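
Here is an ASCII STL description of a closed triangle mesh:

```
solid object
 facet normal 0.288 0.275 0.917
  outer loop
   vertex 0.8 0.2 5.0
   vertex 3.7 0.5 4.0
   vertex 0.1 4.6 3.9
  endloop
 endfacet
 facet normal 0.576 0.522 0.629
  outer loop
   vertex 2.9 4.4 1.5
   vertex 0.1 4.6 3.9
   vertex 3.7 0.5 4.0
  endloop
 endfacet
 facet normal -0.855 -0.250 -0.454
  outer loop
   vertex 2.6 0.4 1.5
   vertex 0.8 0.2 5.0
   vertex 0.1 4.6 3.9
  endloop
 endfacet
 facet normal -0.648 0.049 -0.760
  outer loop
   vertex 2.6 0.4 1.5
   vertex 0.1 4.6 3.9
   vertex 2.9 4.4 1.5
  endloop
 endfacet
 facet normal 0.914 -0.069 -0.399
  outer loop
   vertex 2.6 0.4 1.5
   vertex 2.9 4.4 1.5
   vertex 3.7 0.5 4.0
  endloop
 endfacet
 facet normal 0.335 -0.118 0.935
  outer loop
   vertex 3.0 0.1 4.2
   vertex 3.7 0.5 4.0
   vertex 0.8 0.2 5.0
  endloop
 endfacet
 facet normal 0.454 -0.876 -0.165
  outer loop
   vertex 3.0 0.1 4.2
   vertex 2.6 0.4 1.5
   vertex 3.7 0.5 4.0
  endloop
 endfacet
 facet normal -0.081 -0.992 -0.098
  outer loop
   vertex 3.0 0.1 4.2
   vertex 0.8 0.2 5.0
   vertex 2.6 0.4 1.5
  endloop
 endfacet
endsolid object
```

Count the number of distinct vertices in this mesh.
6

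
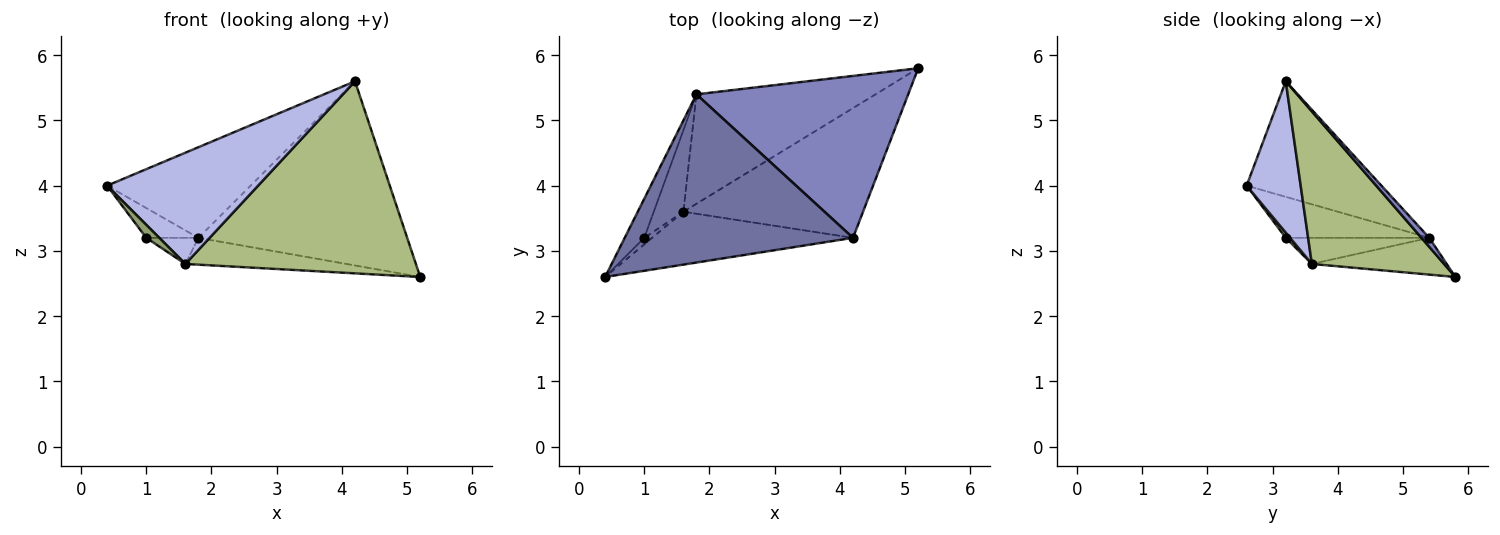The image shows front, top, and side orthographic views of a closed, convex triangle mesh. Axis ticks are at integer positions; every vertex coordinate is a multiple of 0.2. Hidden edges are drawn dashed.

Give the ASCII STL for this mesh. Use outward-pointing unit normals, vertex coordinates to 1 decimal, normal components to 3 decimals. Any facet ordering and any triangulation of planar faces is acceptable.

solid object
 facet normal -0.407 0.433 0.804
  outer loop
   vertex 1.8 5.4 3.2
   vertex 0.4 2.6 4.0
   vertex 4.2 3.2 5.6
  endloop
 endfacet
 facet normal 0.028 0.751 0.660
  outer loop
   vertex 1.8 5.4 3.2
   vertex 4.2 3.2 5.6
   vertex 5.2 5.8 2.6
  endloop
 endfacet
 facet normal -0.857 0.312 -0.409
  outer loop
   vertex 1.8 5.4 3.2
   vertex 1.0 3.2 3.2
   vertex 0.4 2.6 4.0
  endloop
 endfacet
 facet normal 0.308 -0.859 -0.408
  outer loop
   vertex 1.6 3.6 2.8
   vertex 4.2 3.2 5.6
   vertex 0.4 2.6 4.0
  endloop
 endfacet
 facet normal 0.286 -0.857 -0.429
  outer loop
   vertex 1.6 3.6 2.8
   vertex 0.4 2.6 4.0
   vertex 1.0 3.2 3.2
  endloop
 endfacet
 facet normal 0.429 -0.748 -0.506
  outer loop
   vertex 1.6 3.6 2.8
   vertex 5.2 5.8 2.6
   vertex 4.2 3.2 5.6
  endloop
 endfacet
 facet normal -0.196 0.233 -0.953
  outer loop
   vertex 1.6 3.6 2.8
   vertex 1.8 5.4 3.2
   vertex 5.2 5.8 2.6
  endloop
 endfacet
 facet normal -0.642 0.234 -0.730
  outer loop
   vertex 1.6 3.6 2.8
   vertex 1.0 3.2 3.2
   vertex 1.8 5.4 3.2
  endloop
 endfacet
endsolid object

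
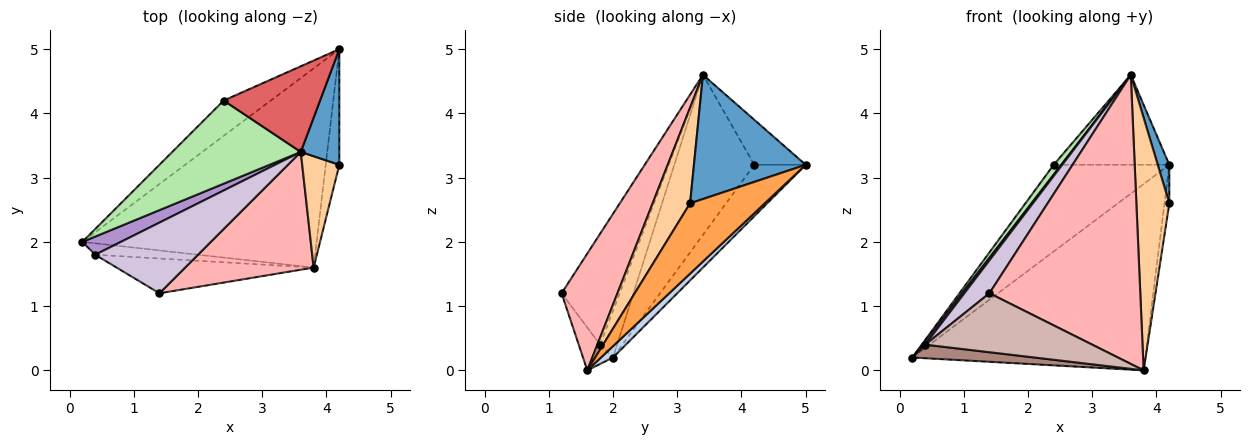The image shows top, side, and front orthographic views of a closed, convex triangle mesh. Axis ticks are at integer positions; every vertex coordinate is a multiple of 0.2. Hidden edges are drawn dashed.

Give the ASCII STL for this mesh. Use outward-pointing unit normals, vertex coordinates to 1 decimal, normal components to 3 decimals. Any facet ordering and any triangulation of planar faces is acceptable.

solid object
 facet normal 0.950 -0.098 0.295
  outer loop
   vertex 3.6 3.4 4.6
   vertex 4.2 3.2 2.6
   vertex 4.2 5.0 3.2
  endloop
 endfacet
 facet normal 0.035 0.683 -0.730
  outer loop
   vertex 3.8 1.6 0.0
   vertex 0.2 2.0 0.2
   vertex 4.2 5.0 3.2
  endloop
 endfacet
 facet normal 0.980 0.063 -0.190
  outer loop
   vertex 3.8 1.6 0.0
   vertex 4.2 5.0 3.2
   vertex 4.2 3.2 2.6
  endloop
 endfacet
 facet normal 0.721 -0.635 0.280
  outer loop
   vertex 3.8 1.6 0.0
   vertex 4.2 3.2 2.6
   vertex 3.6 3.4 4.6
  endloop
 endfacet
 facet normal -0.381 0.856 -0.349
  outer loop
   vertex 2.4 4.2 3.2
   vertex 4.2 5.0 3.2
   vertex 0.2 2.0 0.2
  endloop
 endfacet
 facet normal -0.778 -0.074 0.624
  outer loop
   vertex 2.4 4.2 3.2
   vertex 0.2 2.0 0.2
   vertex 3.6 3.4 4.6
  endloop
 endfacet
 facet normal -0.306 0.689 0.656
  outer loop
   vertex 2.4 4.2 3.2
   vertex 3.6 3.4 4.6
   vertex 4.2 5.0 3.2
  endloop
 endfacet
 facet normal 0.324 -0.876 0.357
  outer loop
   vertex 1.4 1.2 1.2
   vertex 3.8 1.6 0.0
   vertex 3.6 3.4 4.6
  endloop
 endfacet
 facet normal -0.764 -0.132 0.632
  outer loop
   vertex 0.4 1.8 0.4
   vertex 3.6 3.4 4.6
   vertex 0.2 2.0 0.2
  endloop
 endfacet
 facet normal -0.699 -0.302 0.648
  outer loop
   vertex 0.4 1.8 0.4
   vertex 1.4 1.2 1.2
   vertex 3.6 3.4 4.6
  endloop
 endfacet
 facet normal -0.120 -0.759 -0.639
  outer loop
   vertex 0.4 1.8 0.4
   vertex 0.2 2.0 0.2
   vertex 3.8 1.6 0.0
  endloop
 endfacet
 facet normal -0.110 -0.856 -0.505
  outer loop
   vertex 0.4 1.8 0.4
   vertex 3.8 1.6 0.0
   vertex 1.4 1.2 1.2
  endloop
 endfacet
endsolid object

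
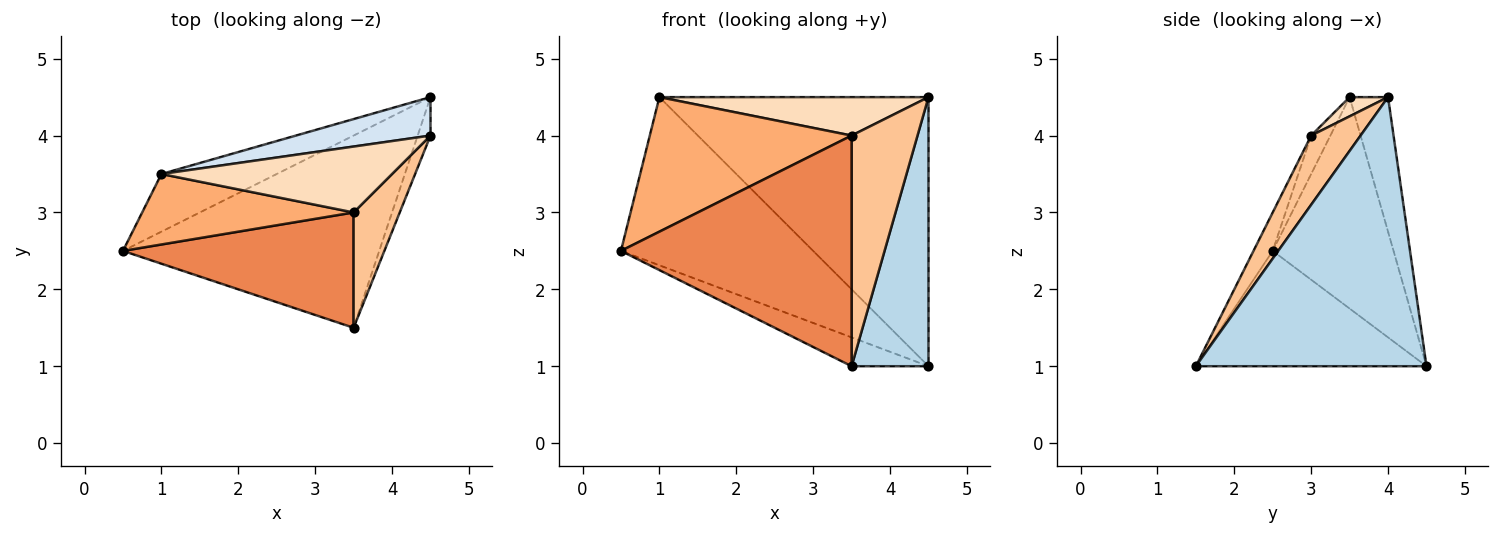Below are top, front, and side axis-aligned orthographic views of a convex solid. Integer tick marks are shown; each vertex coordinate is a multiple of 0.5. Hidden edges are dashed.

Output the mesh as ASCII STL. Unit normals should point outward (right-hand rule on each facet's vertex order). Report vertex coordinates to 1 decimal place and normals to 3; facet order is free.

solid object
 facet normal -0.407 0.136 -0.904
  outer loop
   vertex 3.5 1.5 1.0
   vertex 0.5 2.5 2.5
   vertex 4.5 4.5 1.0
  endloop
 endfacet
 facet normal -0.511 0.813 -0.279
  outer loop
   vertex 1.0 3.5 4.5
   vertex 4.5 4.5 1.0
   vertex 0.5 2.5 2.5
  endloop
 endfacet
 facet normal 0.948 -0.316 -0.045
  outer loop
   vertex 4.5 4.0 4.5
   vertex 3.5 1.5 1.0
   vertex 4.5 4.5 1.0
  endloop
 endfacet
 facet normal -0.140 0.980 0.140
  outer loop
   vertex 4.5 4.0 4.5
   vertex 4.5 4.5 1.0
   vertex 1.0 3.5 4.5
  endloop
 endfacet
 facet normal -0.074 -0.892 0.446
  outer loop
   vertex 3.5 3.0 4.0
   vertex 0.5 2.5 2.5
   vertex 3.5 1.5 1.0
  endloop
 endfacet
 facet normal -0.084 -0.883 0.462
  outer loop
   vertex 3.5 3.0 4.0
   vertex 1.0 3.5 4.5
   vertex 0.5 2.5 2.5
  endloop
 endfacet
 facet normal 0.557 -0.743 0.371
  outer loop
   vertex 3.5 3.0 4.0
   vertex 3.5 1.5 1.0
   vertex 4.5 4.0 4.5
  endloop
 endfacet
 facet normal 0.072 -0.503 0.862
  outer loop
   vertex 3.5 3.0 4.0
   vertex 4.5 4.0 4.5
   vertex 1.0 3.5 4.5
  endloop
 endfacet
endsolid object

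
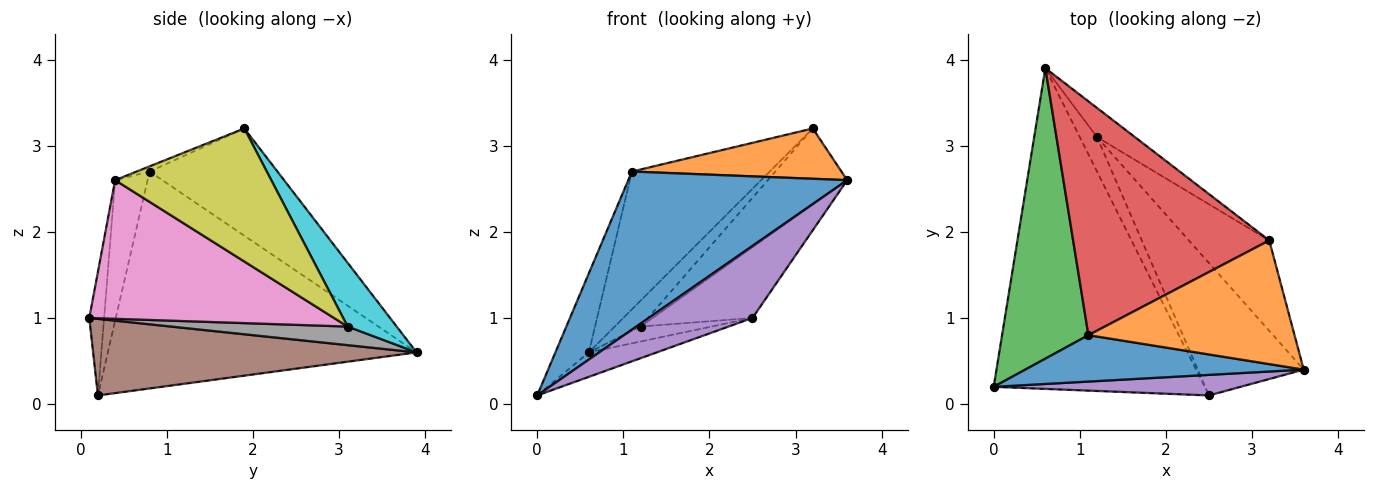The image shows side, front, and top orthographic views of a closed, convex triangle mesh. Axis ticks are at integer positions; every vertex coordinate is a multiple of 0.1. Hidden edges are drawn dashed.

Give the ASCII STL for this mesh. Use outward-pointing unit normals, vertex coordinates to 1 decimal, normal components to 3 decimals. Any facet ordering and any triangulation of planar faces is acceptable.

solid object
 facet normal -0.141 -0.950 0.279
  outer loop
   vertex 1.1 0.8 2.7
   vertex 0.0 0.2 0.1
   vertex 3.6 0.4 2.6
  endloop
 endfacet
 facet normal -0.023 -0.377 0.926
  outer loop
   vertex 1.1 0.8 2.7
   vertex 3.6 0.4 2.6
   vertex 3.2 1.9 3.2
  endloop
 endfacet
 facet normal -0.924 0.100 0.368
  outer loop
   vertex 1.1 0.8 2.7
   vertex 0.6 3.9 0.6
   vertex 0.0 0.2 0.1
  endloop
 endfacet
 facet normal -0.426 0.459 0.779
  outer loop
   vertex 1.1 0.8 2.7
   vertex 3.2 1.9 3.2
   vertex 0.6 3.9 0.6
  endloop
 endfacet
 facet normal -0.136 -0.953 0.272
  outer loop
   vertex 2.5 0.1 1.0
   vertex 3.6 0.4 2.6
   vertex 0.0 0.2 0.1
  endloop
 endfacet
 facet normal 0.340 0.072 -0.938
  outer loop
   vertex 2.5 0.1 1.0
   vertex 0.0 0.2 0.1
   vertex 0.6 3.9 0.6
  endloop
 endfacet
 facet normal 0.756 0.308 -0.578
  outer loop
   vertex 1.2 3.1 0.9
   vertex 3.6 0.4 2.6
   vertex 2.5 0.1 1.0
  endloop
 endfacet
 facet normal 0.703 0.283 -0.652
  outer loop
   vertex 1.2 3.1 0.9
   vertex 2.5 0.1 1.0
   vertex 0.6 3.9 0.6
  endloop
 endfacet
 facet normal 0.785 0.399 -0.474
  outer loop
   vertex 1.2 3.1 0.9
   vertex 3.2 1.9 3.2
   vertex 3.6 0.4 2.6
  endloop
 endfacet
 facet normal 0.783 0.413 -0.466
  outer loop
   vertex 1.2 3.1 0.9
   vertex 0.6 3.9 0.6
   vertex 3.2 1.9 3.2
  endloop
 endfacet
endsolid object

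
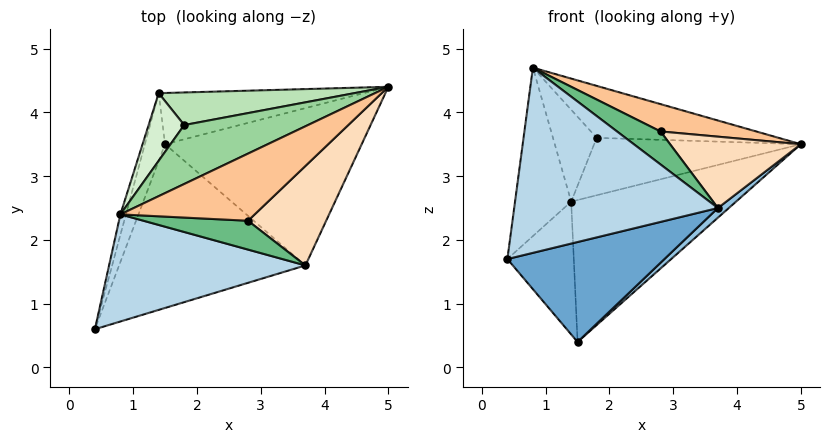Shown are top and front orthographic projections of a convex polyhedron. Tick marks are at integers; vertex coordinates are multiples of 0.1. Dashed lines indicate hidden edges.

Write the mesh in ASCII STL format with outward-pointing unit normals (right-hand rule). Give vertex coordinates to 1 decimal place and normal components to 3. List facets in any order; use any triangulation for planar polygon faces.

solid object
 facet normal 0.343 -0.489 -0.802
  outer loop
   vertex 3.7 1.6 2.5
   vertex 0.4 0.6 1.7
   vertex 1.5 3.5 0.4
  endloop
 endfacet
 facet normal 0.669 -0.046 -0.742
  outer loop
   vertex 3.7 1.6 2.5
   vertex 1.5 3.5 0.4
   vertex 5.0 4.4 3.5
  endloop
 endfacet
 facet normal 0.140 -0.857 0.496
  outer loop
   vertex 3.7 1.6 2.5
   vertex 0.8 2.4 4.7
   vertex 0.4 0.6 1.7
  endloop
 endfacet
 facet normal -0.945 0.292 -0.149
  outer loop
   vertex 1.4 4.3 2.6
   vertex 1.5 3.5 0.4
   vertex 0.4 0.6 1.7
  endloop
 endfacet
 facet normal -0.963 0.268 -0.033
  outer loop
   vertex 1.4 4.3 2.6
   vertex 0.4 0.6 1.7
   vertex 0.8 2.4 4.7
  endloop
 endfacet
 facet normal 0.059 0.939 -0.339
  outer loop
   vertex 1.4 4.3 2.6
   vertex 5.0 4.4 3.5
   vertex 1.5 3.5 0.4
  endloop
 endfacet
 facet normal 0.406 -0.345 0.846
  outer loop
   vertex 2.8 2.3 3.7
   vertex 5.0 4.4 3.5
   vertex 0.8 2.4 4.7
  endloop
 endfacet
 facet normal 0.533 -0.493 0.687
  outer loop
   vertex 2.8 2.3 3.7
   vertex 3.7 1.6 2.5
   vertex 5.0 4.4 3.5
  endloop
 endfacet
 facet normal 0.280 -0.723 0.632
  outer loop
   vertex 2.8 2.3 3.7
   vertex 0.8 2.4 4.7
   vertex 3.7 1.6 2.5
  endloop
 endfacet
 facet normal -0.100 0.658 0.746
  outer loop
   vertex 1.8 3.8 3.6
   vertex 0.8 2.4 4.7
   vertex 5.0 4.4 3.5
  endloop
 endfacet
 facet normal -0.146 0.860 0.489
  outer loop
   vertex 1.8 3.8 3.6
   vertex 5.0 4.4 3.5
   vertex 1.4 4.3 2.6
  endloop
 endfacet
 facet normal -0.429 0.727 0.535
  outer loop
   vertex 1.8 3.8 3.6
   vertex 1.4 4.3 2.6
   vertex 0.8 2.4 4.7
  endloop
 endfacet
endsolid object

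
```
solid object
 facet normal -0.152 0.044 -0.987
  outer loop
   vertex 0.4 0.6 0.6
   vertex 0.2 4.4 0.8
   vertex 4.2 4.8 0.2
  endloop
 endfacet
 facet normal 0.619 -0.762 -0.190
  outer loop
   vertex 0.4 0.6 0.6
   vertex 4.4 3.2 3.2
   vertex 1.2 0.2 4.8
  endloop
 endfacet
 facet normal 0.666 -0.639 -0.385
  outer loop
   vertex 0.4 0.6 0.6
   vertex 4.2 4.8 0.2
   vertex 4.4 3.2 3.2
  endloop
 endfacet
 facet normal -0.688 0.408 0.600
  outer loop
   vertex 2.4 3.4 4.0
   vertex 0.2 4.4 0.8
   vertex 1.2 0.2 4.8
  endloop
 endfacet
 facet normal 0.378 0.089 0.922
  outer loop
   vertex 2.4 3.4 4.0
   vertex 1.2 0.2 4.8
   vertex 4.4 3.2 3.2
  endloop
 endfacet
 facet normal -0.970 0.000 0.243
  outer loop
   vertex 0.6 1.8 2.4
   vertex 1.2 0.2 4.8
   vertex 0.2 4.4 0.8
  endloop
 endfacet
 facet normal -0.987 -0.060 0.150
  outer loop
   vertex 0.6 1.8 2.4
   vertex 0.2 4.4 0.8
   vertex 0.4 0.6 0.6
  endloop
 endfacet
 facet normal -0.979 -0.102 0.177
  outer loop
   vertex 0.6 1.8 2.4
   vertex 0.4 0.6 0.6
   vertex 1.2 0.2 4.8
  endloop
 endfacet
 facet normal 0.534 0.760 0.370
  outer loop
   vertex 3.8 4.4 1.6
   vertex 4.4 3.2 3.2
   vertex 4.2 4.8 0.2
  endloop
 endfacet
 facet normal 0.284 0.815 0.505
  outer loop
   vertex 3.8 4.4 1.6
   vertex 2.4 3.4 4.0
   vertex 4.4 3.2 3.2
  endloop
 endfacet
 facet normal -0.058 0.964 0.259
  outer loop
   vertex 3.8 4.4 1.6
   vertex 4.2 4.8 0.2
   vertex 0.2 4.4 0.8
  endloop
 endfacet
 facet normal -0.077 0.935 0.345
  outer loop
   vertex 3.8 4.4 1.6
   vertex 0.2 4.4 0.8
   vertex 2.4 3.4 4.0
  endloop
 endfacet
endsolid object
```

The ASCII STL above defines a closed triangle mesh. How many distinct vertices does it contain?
8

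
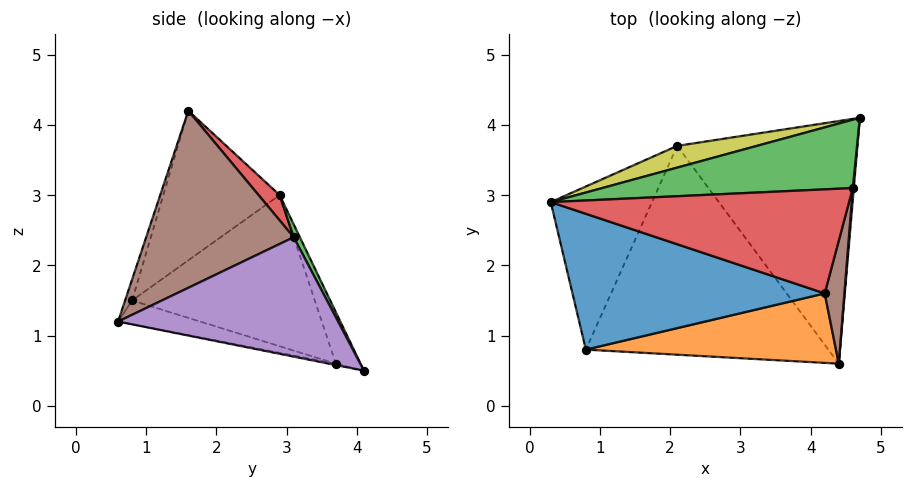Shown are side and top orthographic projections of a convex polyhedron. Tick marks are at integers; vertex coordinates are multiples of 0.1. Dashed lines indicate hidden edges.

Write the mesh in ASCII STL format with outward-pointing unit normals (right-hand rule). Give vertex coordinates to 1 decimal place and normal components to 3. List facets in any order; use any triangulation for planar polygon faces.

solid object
 facet normal -0.411 -0.593 0.693
  outer loop
   vertex 0.8 0.8 1.5
   vertex 4.2 1.6 4.2
   vertex 0.3 2.9 3.0
  endloop
 endfacet
 facet normal -0.027 -0.949 0.315
  outer loop
   vertex 0.8 0.8 1.5
   vertex 4.4 0.6 1.2
   vertex 4.2 1.6 4.2
  endloop
 endfacet
 facet normal 0.024 0.884 0.467
  outer loop
   vertex 4.6 3.1 2.4
   vertex 4.7 4.1 0.5
   vertex 0.3 2.9 3.0
  endloop
 endfacet
 facet normal 0.055 0.761 0.646
  outer loop
   vertex 4.6 3.1 2.4
   vertex 0.3 2.9 3.0
   vertex 4.2 1.6 4.2
  endloop
 endfacet
 facet normal 0.996 -0.084 0.008
  outer loop
   vertex 4.6 3.1 2.4
   vertex 4.4 0.6 1.2
   vertex 4.7 4.1 0.5
  endloop
 endfacet
 facet normal 0.985 -0.131 0.109
  outer loop
   vertex 4.6 3.1 2.4
   vertex 4.2 1.6 4.2
   vertex 4.4 0.6 1.2
  endloop
 endfacet
 facet normal -0.008 -0.195 -0.981
  outer loop
   vertex 2.1 3.7 0.6
   vertex 4.7 4.1 0.5
   vertex 4.4 0.6 1.2
  endloop
 endfacet
 facet normal -0.094 -0.256 -0.962
  outer loop
   vertex 2.1 3.7 0.6
   vertex 4.4 0.6 1.2
   vertex 0.8 0.8 1.5
  endloop
 endfacet
 facet normal -0.140 0.966 0.217
  outer loop
   vertex 2.1 3.7 0.6
   vertex 0.3 2.9 3.0
   vertex 4.7 4.1 0.5
  endloop
 endfacet
 facet normal -0.815 0.196 -0.546
  outer loop
   vertex 2.1 3.7 0.6
   vertex 0.8 0.8 1.5
   vertex 0.3 2.9 3.0
  endloop
 endfacet
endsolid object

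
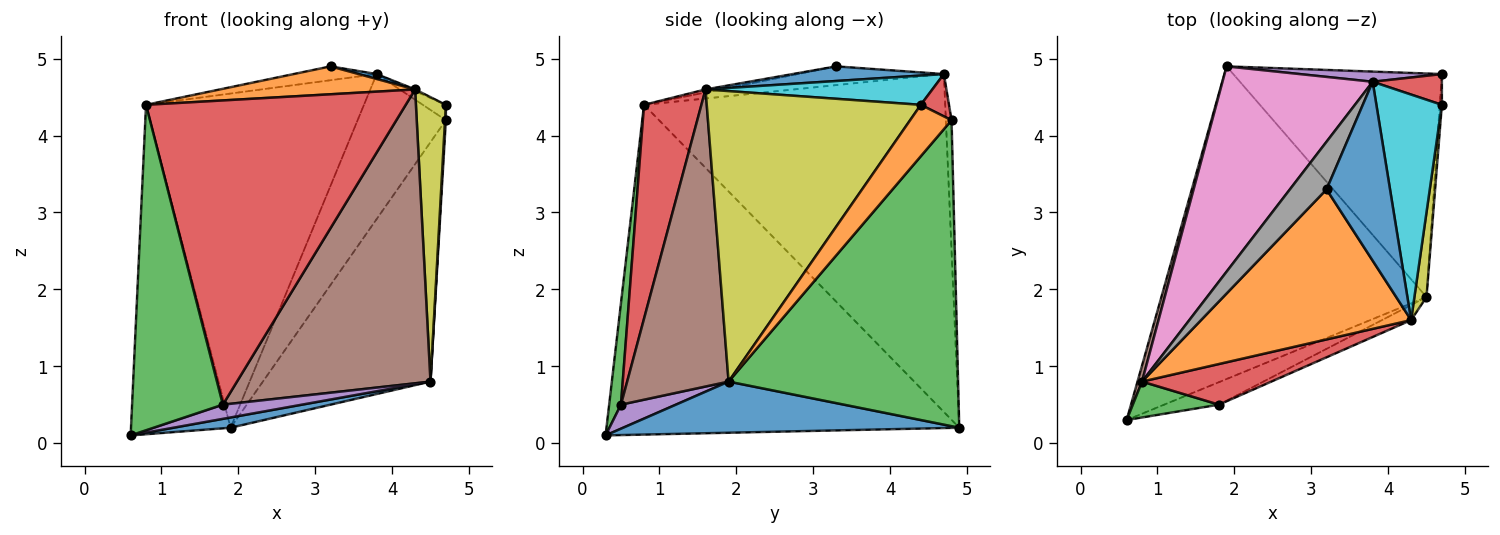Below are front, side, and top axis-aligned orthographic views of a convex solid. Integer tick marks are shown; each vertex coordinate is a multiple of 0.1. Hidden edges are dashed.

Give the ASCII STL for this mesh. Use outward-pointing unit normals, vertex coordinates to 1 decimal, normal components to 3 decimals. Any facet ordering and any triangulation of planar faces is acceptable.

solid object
 facet normal 0.189 -0.032 -0.981
  outer loop
   vertex 4.5 1.9 0.8
   vertex 0.6 0.3 0.1
   vertex 1.9 4.9 0.2
  endloop
 endfacet
 facet normal 0.999 -0.021 -0.041
  outer loop
   vertex 4.7 4.8 4.2
   vertex 4.7 4.4 4.4
   vertex 4.5 1.9 0.8
  endloop
 endfacet
 facet normal 0.707 0.517 -0.482
  outer loop
   vertex 4.7 4.8 4.2
   vertex 4.5 1.9 0.8
   vertex 1.9 4.9 0.2
  endloop
 endfacet
 facet normal 0.480 0.392 0.785
  outer loop
   vertex 4.7 4.8 4.2
   vertex 3.8 4.7 4.8
   vertex 4.7 4.4 4.4
  endloop
 endfacet
 facet normal -0.064 0.996 0.070
  outer loop
   vertex 4.7 4.8 4.2
   vertex 1.9 4.9 0.2
   vertex 3.8 4.7 4.8
  endloop
 endfacet
 facet normal -0.962 0.272 0.013
  outer loop
   vertex 0.8 0.8 4.4
   vertex 1.9 4.9 0.2
   vertex 0.6 0.3 0.1
  endloop
 endfacet
 facet normal -0.762 0.552 0.339
  outer loop
   vertex 0.8 0.8 4.4
   vertex 3.8 4.7 4.8
   vertex 1.9 4.9 0.2
  endloop
 endfacet
 facet normal -0.440 0.250 0.862
  outer loop
   vertex 0.8 0.8 4.4
   vertex 3.2 3.3 4.9
   vertex 3.8 4.7 4.8
  endloop
 endfacet
 facet normal 0.990 -0.138 0.041
  outer loop
   vertex 4.3 1.6 4.6
   vertex 4.5 1.9 0.8
   vertex 4.7 4.4 4.4
  endloop
 endfacet
 facet normal 0.408 0.007 0.913
  outer loop
   vertex 4.3 1.6 4.6
   vertex 4.7 4.4 4.4
   vertex 3.8 4.7 4.8
  endloop
 endfacet
 facet normal 0.225 -0.027 0.974
  outer loop
   vertex 4.3 1.6 4.6
   vertex 3.8 4.7 4.8
   vertex 3.2 3.3 4.9
  endloop
 endfacet
 facet normal -0.014 -0.183 0.983
  outer loop
   vertex 4.3 1.6 4.6
   vertex 3.2 3.3 4.9
   vertex 0.8 0.8 4.4
  endloop
 endfacet
 facet normal 0.128 -0.986 0.109
  outer loop
   vertex 1.8 0.5 0.5
   vertex 0.8 0.8 4.4
   vertex 0.6 0.3 0.1
  endloop
 endfacet
 facet normal 0.214 -0.968 0.129
  outer loop
   vertex 1.8 0.5 0.5
   vertex 4.3 1.6 4.6
   vertex 0.8 0.8 4.4
  endloop
 endfacet
 facet normal 0.348 -0.501 -0.793
  outer loop
   vertex 1.8 0.5 0.5
   vertex 0.6 0.3 0.1
   vertex 4.5 1.9 0.8
  endloop
 endfacet
 facet normal 0.464 -0.885 -0.045
  outer loop
   vertex 1.8 0.5 0.5
   vertex 4.5 1.9 0.8
   vertex 4.3 1.6 4.6
  endloop
 endfacet
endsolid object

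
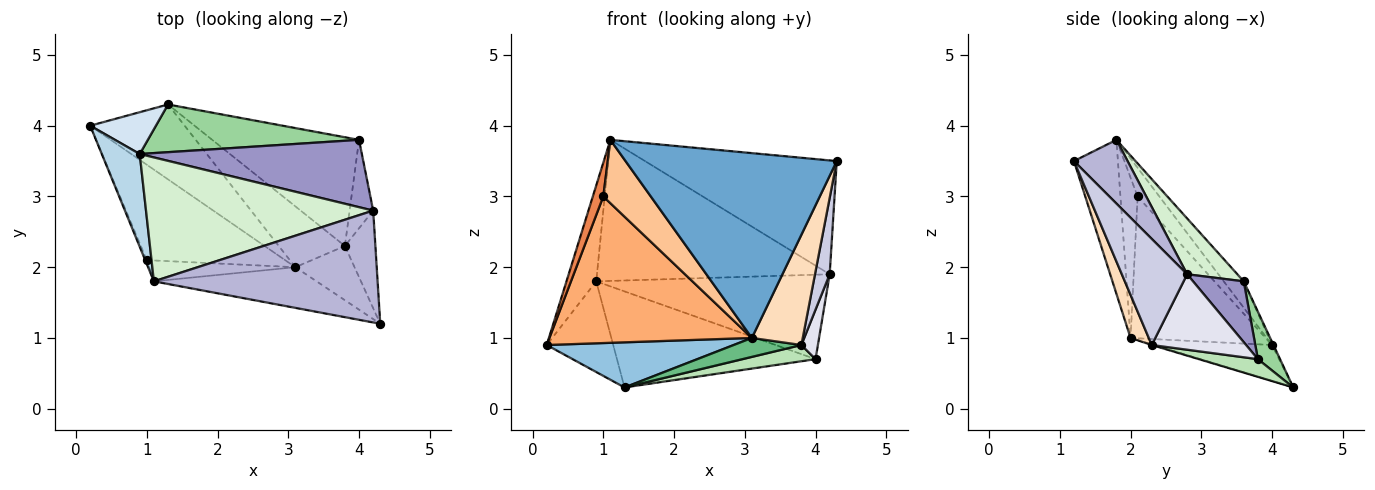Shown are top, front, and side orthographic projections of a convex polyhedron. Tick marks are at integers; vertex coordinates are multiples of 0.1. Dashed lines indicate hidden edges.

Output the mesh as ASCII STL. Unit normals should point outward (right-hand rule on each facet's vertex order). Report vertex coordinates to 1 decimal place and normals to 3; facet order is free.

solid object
 facet normal -0.199 -0.957 -0.211
  outer loop
   vertex 3.1 2.0 1.0
   vertex 4.3 1.2 3.5
   vertex 1.1 1.8 3.8
  endloop
 endfacet
 facet normal -0.310 -0.491 -0.814
  outer loop
   vertex 3.1 2.0 1.0
   vertex 0.2 4.0 0.9
   vertex 1.3 4.3 0.3
  endloop
 endfacet
 facet normal -0.435 0.647 0.626
  outer loop
   vertex 0.9 3.6 1.8
   vertex 0.2 4.0 0.9
   vertex 1.1 1.8 3.8
  endloop
 endfacet
 facet normal -0.019 0.908 0.419
  outer loop
   vertex 0.9 3.6 1.8
   vertex 1.3 4.3 0.3
   vertex 0.2 4.0 0.9
  endloop
 endfacet
 facet normal -0.899 -0.434 -0.051
  outer loop
   vertex 1.0 2.1 3.0
   vertex 1.1 1.8 3.8
   vertex 0.2 4.0 0.9
  endloop
 endfacet
 facet normal -0.488 -0.732 -0.476
  outer loop
   vertex 1.0 2.1 3.0
   vertex 0.2 4.0 0.9
   vertex 3.1 2.0 1.0
  endloop
 endfacet
 facet normal -0.325 -0.898 -0.296
  outer loop
   vertex 1.0 2.1 3.0
   vertex 3.1 2.0 1.0
   vertex 1.1 1.8 3.8
  endloop
 endfacet
 facet normal 0.306 -0.854 -0.420
  outer loop
   vertex 3.8 2.3 0.9
   vertex 4.3 1.2 3.5
   vertex 3.1 2.0 1.0
  endloop
 endfacet
 facet normal -0.009 -0.298 -0.955
  outer loop
   vertex 3.8 2.3 0.9
   vertex 3.1 2.0 1.0
   vertex 1.3 4.3 0.3
  endloop
 endfacet
 facet normal 0.099 0.891 0.442
  outer loop
   vertex 4.0 3.8 0.7
   vertex 1.3 4.3 0.3
   vertex 0.9 3.6 1.8
  endloop
 endfacet
 facet normal 0.118 -0.147 -0.982
  outer loop
   vertex 4.0 3.8 0.7
   vertex 3.8 2.3 0.9
   vertex 1.3 4.3 0.3
  endloop
 endfacet
 facet normal 0.160 0.742 0.651
  outer loop
   vertex 4.2 2.8 1.9
   vertex 0.9 3.6 1.8
   vertex 1.1 1.8 3.8
  endloop
 endfacet
 facet normal 0.168 0.771 0.614
  outer loop
   vertex 4.2 2.8 1.9
   vertex 4.0 3.8 0.7
   vertex 0.9 3.6 1.8
  endloop
 endfacet
 facet normal 0.196 0.700 0.687
  outer loop
   vertex 4.2 2.8 1.9
   vertex 1.1 1.8 3.8
   vertex 4.3 1.2 3.5
  endloop
 endfacet
 facet normal 0.939 -0.211 -0.270
  outer loop
   vertex 4.2 2.8 1.9
   vertex 4.3 1.2 3.5
   vertex 3.8 2.3 0.9
  endloop
 endfacet
 facet normal 0.941 -0.165 -0.294
  outer loop
   vertex 4.2 2.8 1.9
   vertex 3.8 2.3 0.9
   vertex 4.0 3.8 0.7
  endloop
 endfacet
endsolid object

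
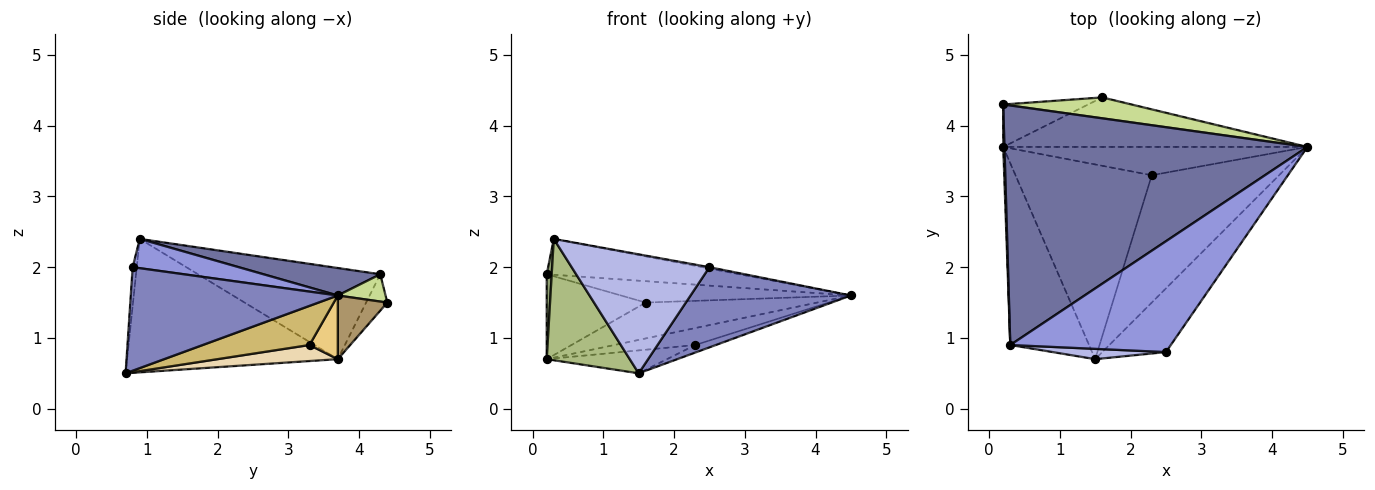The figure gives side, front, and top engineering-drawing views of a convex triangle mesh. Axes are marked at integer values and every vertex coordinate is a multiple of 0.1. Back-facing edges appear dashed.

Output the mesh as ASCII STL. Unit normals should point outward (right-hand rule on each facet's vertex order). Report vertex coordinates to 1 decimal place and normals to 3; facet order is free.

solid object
 facet normal 0.089 0.147 0.985
  outer loop
   vertex 0.3 0.9 2.4
   vertex 4.5 3.7 1.6
   vertex 0.2 4.3 1.9
  endloop
 endfacet
 facet normal 0.711 -0.551 -0.437
  outer loop
   vertex 2.5 0.8 2.0
   vertex 1.5 0.7 0.5
   vertex 4.5 3.7 1.6
  endloop
 endfacet
 facet normal 0.179 0.012 0.984
  outer loop
   vertex 2.5 0.8 2.0
   vertex 4.5 3.7 1.6
   vertex 0.3 0.9 2.4
  endloop
 endfacet
 facet normal -0.030 -0.996 0.086
  outer loop
   vertex 2.5 0.8 2.0
   vertex 0.3 0.9 2.4
   vertex 1.5 0.7 0.5
  endloop
 endfacet
 facet normal -1.000 -0.027 0.014
  outer loop
   vertex 0.2 3.7 0.7
   vertex 0.3 0.9 2.4
   vertex 0.2 4.3 1.9
  endloop
 endfacet
 facet normal -0.816 -0.321 -0.481
  outer loop
   vertex 0.2 3.7 0.7
   vertex 1.5 0.7 0.5
   vertex 0.3 0.9 2.4
  endloop
 endfacet
 facet normal 0.147 0.708 0.691
  outer loop
   vertex 1.6 4.4 1.5
   vertex 0.2 4.3 1.9
   vertex 4.5 3.7 1.6
  endloop
 endfacet
 facet normal -0.188 0.878 -0.439
  outer loop
   vertex 1.6 4.4 1.5
   vertex 0.2 3.7 0.7
   vertex 0.2 4.3 1.9
  endloop
 endfacet
 facet normal 0.167 0.578 -0.799
  outer loop
   vertex 1.6 4.4 1.5
   vertex 4.5 3.7 1.6
   vertex 0.2 3.7 0.7
  endloop
 endfacet
 facet normal 0.293 0.057 -0.954
  outer loop
   vertex 2.3 3.3 0.9
   vertex 4.5 3.7 1.6
   vertex 1.5 0.7 0.5
  endloop
 endfacet
 facet normal 0.177 0.506 -0.844
  outer loop
   vertex 2.3 3.3 0.9
   vertex 0.2 3.7 0.7
   vertex 4.5 3.7 1.6
  endloop
 endfacet
 facet normal 0.116 0.116 -0.986
  outer loop
   vertex 2.3 3.3 0.9
   vertex 1.5 0.7 0.5
   vertex 0.2 3.7 0.7
  endloop
 endfacet
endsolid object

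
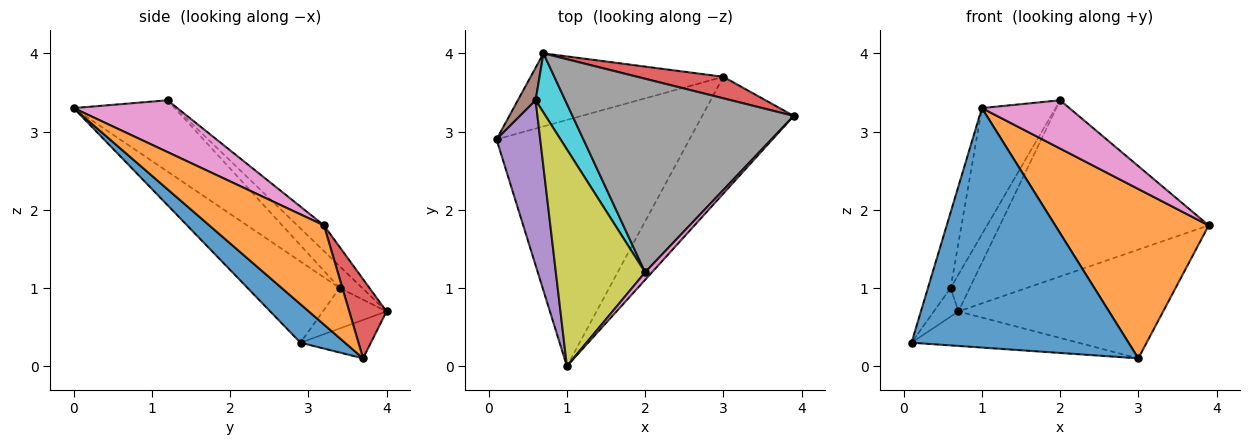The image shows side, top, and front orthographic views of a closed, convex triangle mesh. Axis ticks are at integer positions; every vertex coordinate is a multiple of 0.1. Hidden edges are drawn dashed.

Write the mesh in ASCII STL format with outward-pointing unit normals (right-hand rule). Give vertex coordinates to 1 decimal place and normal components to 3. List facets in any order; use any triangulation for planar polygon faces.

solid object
 facet normal 0.141 -0.690 -0.710
  outer loop
   vertex 3.0 3.7 0.1
   vertex 1.0 0.0 3.3
   vertex 0.1 2.9 0.3
  endloop
 endfacet
 facet normal 0.524 -0.701 -0.484
  outer loop
   vertex 3.0 3.7 0.1
   vertex 3.9 3.2 1.8
   vertex 1.0 0.0 3.3
  endloop
 endfacet
 facet normal -0.177 0.420 -0.890
  outer loop
   vertex 3.0 3.7 0.1
   vertex 0.1 2.9 0.3
   vertex 0.7 4.0 0.7
  endloop
 endfacet
 facet normal 0.176 0.966 0.191
  outer loop
   vertex 3.0 3.7 0.1
   vertex 0.7 4.0 0.7
   vertex 3.9 3.2 1.8
  endloop
 endfacet
 facet normal -0.861 0.212 0.463
  outer loop
   vertex 0.6 3.4 1.0
   vertex 0.1 2.9 0.3
   vertex 1.0 0.0 3.3
  endloop
 endfacet
 facet normal -0.863 0.333 0.379
  outer loop
   vertex 0.6 3.4 1.0
   vertex 0.7 4.0 0.7
   vertex 0.1 2.9 0.3
  endloop
 endfacet
 facet normal 0.760 -0.642 0.100
  outer loop
   vertex 2.0 1.2 3.4
   vertex 1.0 0.0 3.3
   vertex 3.9 3.2 1.8
  endloop
 endfacet
 facet normal -0.086 0.671 0.737
  outer loop
   vertex 2.0 1.2 3.4
   vertex 3.9 3.2 1.8
   vertex 0.7 4.0 0.7
  endloop
 endfacet
 facet normal -0.568 0.414 0.711
  outer loop
   vertex 2.0 1.2 3.4
   vertex 0.6 3.4 1.0
   vertex 1.0 0.0 3.3
  endloop
 endfacet
 facet normal -0.530 0.448 0.720
  outer loop
   vertex 2.0 1.2 3.4
   vertex 0.7 4.0 0.7
   vertex 0.6 3.4 1.0
  endloop
 endfacet
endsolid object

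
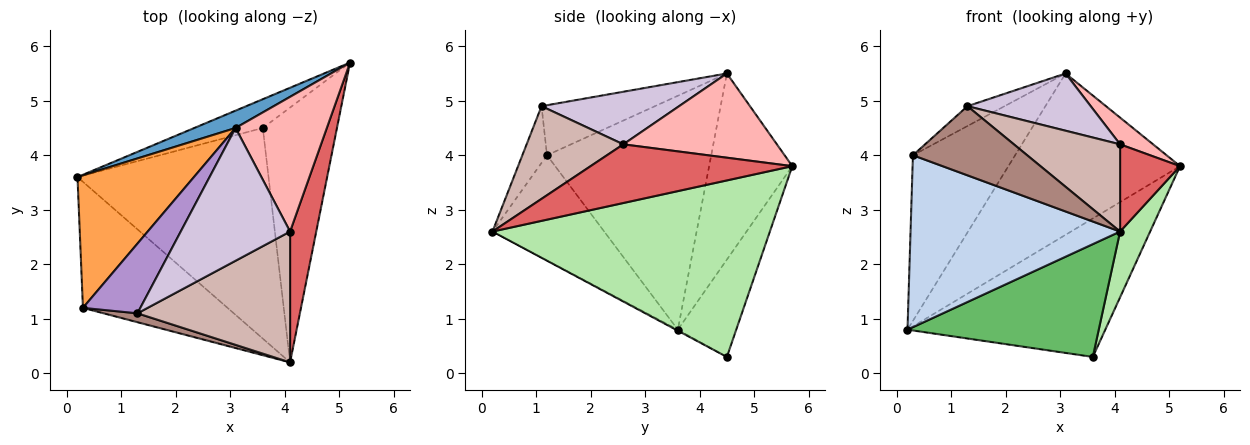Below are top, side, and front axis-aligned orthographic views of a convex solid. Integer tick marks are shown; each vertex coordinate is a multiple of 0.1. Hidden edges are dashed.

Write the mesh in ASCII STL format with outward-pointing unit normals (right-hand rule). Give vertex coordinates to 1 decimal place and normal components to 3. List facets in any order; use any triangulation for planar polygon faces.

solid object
 facet normal -0.434 0.896 0.096
  outer loop
   vertex 3.1 4.5 5.5
   vertex 5.2 5.7 3.8
   vertex 0.2 3.6 0.8
  endloop
 endfacet
 facet normal -0.395 -0.741 -0.543
  outer loop
   vertex 0.3 1.2 4.0
   vertex 0.2 3.6 0.8
   vertex 4.1 0.2 2.6
  endloop
 endfacet
 facet normal -0.782 0.487 0.389
  outer loop
   vertex 0.3 1.2 4.0
   vertex 3.1 4.5 5.5
   vertex 0.2 3.6 0.8
  endloop
 endfacet
 facet normal -0.278 0.941 -0.196
  outer loop
   vertex 3.6 4.5 0.3
   vertex 0.2 3.6 0.8
   vertex 5.2 5.7 3.8
  endloop
 endfacet
 facet normal -0.005 -0.472 -0.882
  outer loop
   vertex 3.6 4.5 0.3
   vertex 4.1 0.2 2.6
   vertex 0.2 3.6 0.8
  endloop
 endfacet
 facet normal 0.917 -0.099 -0.385
  outer loop
   vertex 3.6 4.5 0.3
   vertex 5.2 5.7 3.8
   vertex 4.1 0.2 2.6
  endloop
 endfacet
 facet normal 0.881 -0.262 0.393
  outer loop
   vertex 4.1 2.6 4.2
   vertex 4.1 0.2 2.6
   vertex 5.2 5.7 3.8
  endloop
 endfacet
 facet normal 0.671 -0.144 0.727
  outer loop
   vertex 4.1 2.6 4.2
   vertex 5.2 5.7 3.8
   vertex 3.1 4.5 5.5
  endloop
 endfacet
 facet normal -0.642 0.210 0.737
  outer loop
   vertex 1.3 1.1 4.9
   vertex 3.1 4.5 5.5
   vertex 0.3 1.2 4.0
  endloop
 endfacet
 facet normal 0.404 -0.362 0.840
  outer loop
   vertex 1.3 1.1 4.9
   vertex 4.1 2.6 4.2
   vertex 3.1 4.5 5.5
  endloop
 endfacet
 facet normal -0.209 -0.970 0.125
  outer loop
   vertex 1.3 1.1 4.9
   vertex 0.3 1.2 4.0
   vertex 4.1 0.2 2.6
  endloop
 endfacet
 facet normal 0.451 -0.495 0.743
  outer loop
   vertex 1.3 1.1 4.9
   vertex 4.1 0.2 2.6
   vertex 4.1 2.6 4.2
  endloop
 endfacet
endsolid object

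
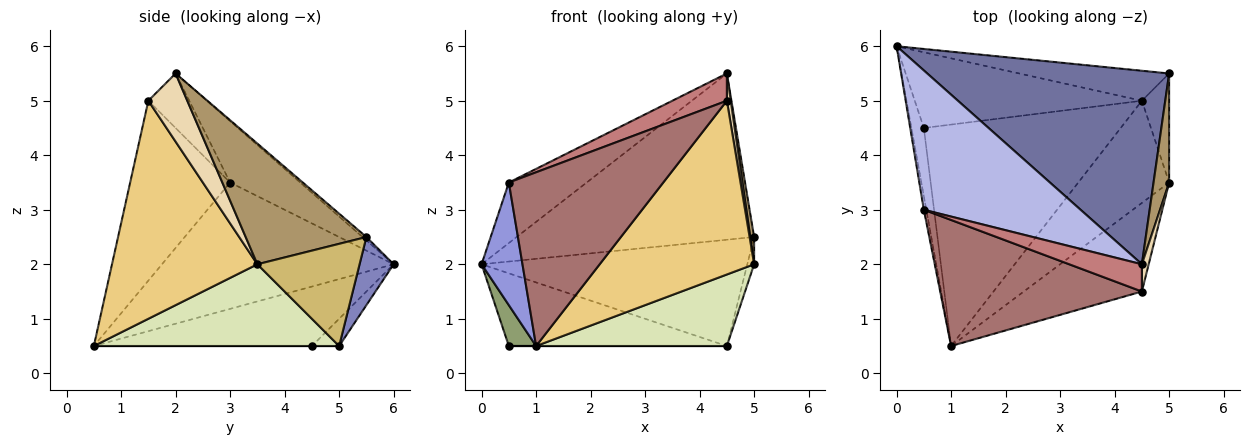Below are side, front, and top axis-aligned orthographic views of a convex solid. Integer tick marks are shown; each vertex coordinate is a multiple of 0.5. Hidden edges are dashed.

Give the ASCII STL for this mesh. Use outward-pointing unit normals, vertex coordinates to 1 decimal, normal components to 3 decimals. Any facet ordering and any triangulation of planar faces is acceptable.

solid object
 facet normal -0.011 0.652 0.758
  outer loop
   vertex 4.5 2.0 5.5
   vertex 5.0 5.5 2.5
   vertex 0.0 6.0 2.0
  endloop
 endfacet
 facet normal 0.122 0.955 -0.269
  outer loop
   vertex 4.5 5.0 0.5
   vertex 0.0 6.0 2.0
   vertex 5.0 5.5 2.5
  endloop
 endfacet
 facet normal -0.985 -0.174 -0.019
  outer loop
   vertex 0.5 3.0 3.5
   vertex 0.0 6.0 2.0
   vertex 1.0 0.5 0.5
  endloop
 endfacet
 facet normal -0.338 0.375 0.863
  outer loop
   vertex 0.5 3.0 3.5
   vertex 4.5 2.0 5.5
   vertex 0.0 6.0 2.0
  endloop
 endfacet
 facet normal -0.972 -0.121 -0.202
  outer loop
   vertex 0.5 4.5 0.5
   vertex 1.0 0.5 0.5
   vertex 0.0 6.0 2.0
  endloop
 endfacet
 facet normal -0.086 0.690 -0.719
  outer loop
   vertex 0.5 4.5 0.5
   vertex 0.0 6.0 2.0
   vertex 4.5 5.0 0.5
  endloop
 endfacet
 facet normal 0.000 0.000 -1.000
  outer loop
   vertex 0.5 4.5 0.5
   vertex 4.5 5.0 0.5
   vertex 1.0 0.5 0.5
  endloop
 endfacet
 facet normal 0.593 -0.462 -0.659
  outer loop
   vertex 5.0 3.5 2.0
   vertex 1.0 0.5 0.5
   vertex 4.5 5.0 0.5
  endloop
 endfacet
 facet normal 0.991 -0.032 0.128
  outer loop
   vertex 5.0 3.5 2.0
   vertex 5.0 5.5 2.5
   vertex 4.5 2.0 5.5
  endloop
 endfacet
 facet normal 0.964 0.064 -0.257
  outer loop
   vertex 5.0 3.5 2.0
   vertex 4.5 5.0 0.5
   vertex 5.0 5.5 2.5
  endloop
 endfacet
 facet normal 0.643 -0.683 -0.348
  outer loop
   vertex 4.5 1.5 5.0
   vertex 1.0 0.5 0.5
   vertex 5.0 3.5 2.0
  endloop
 endfacet
 facet normal 0.990 -0.099 0.099
  outer loop
   vertex 4.5 1.5 5.0
   vertex 5.0 3.5 2.0
   vertex 4.5 2.0 5.5
  endloop
 endfacet
 facet normal -0.464 -0.717 0.520
  outer loop
   vertex 4.5 1.5 5.0
   vertex 0.5 3.0 3.5
   vertex 1.0 0.5 0.5
  endloop
 endfacet
 facet normal -0.469 -0.625 0.625
  outer loop
   vertex 4.5 1.5 5.0
   vertex 4.5 2.0 5.5
   vertex 0.5 3.0 3.5
  endloop
 endfacet
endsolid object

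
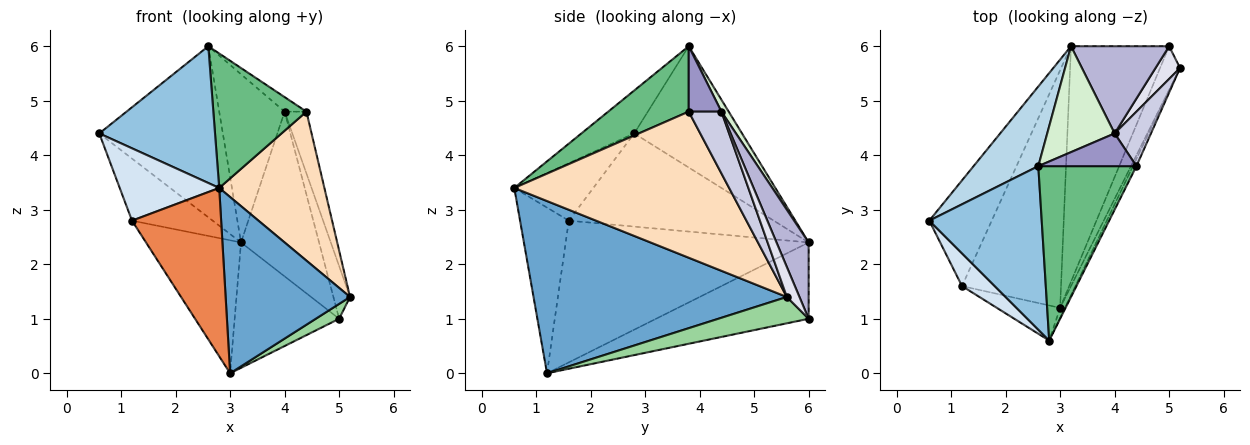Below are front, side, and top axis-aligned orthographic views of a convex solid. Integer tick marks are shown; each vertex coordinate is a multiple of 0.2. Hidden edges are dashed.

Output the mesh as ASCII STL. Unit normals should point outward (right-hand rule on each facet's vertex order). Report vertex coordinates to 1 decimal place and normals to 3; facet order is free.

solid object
 facet normal 0.897 -0.441 -0.025
  outer loop
   vertex 3.0 1.2 0.0
   vertex 5.2 5.6 1.4
   vertex 2.8 0.6 3.4
  endloop
 endfacet
 facet normal -0.281 -0.616 0.736
  outer loop
   vertex 2.6 3.8 6.0
   vertex 0.6 2.8 4.4
   vertex 2.8 0.6 3.4
  endloop
 endfacet
 facet normal -0.620 0.711 0.331
  outer loop
   vertex 3.2 6.0 2.4
   vertex 0.6 2.8 4.4
   vertex 2.6 3.8 6.0
  endloop
 endfacet
 facet normal -0.586 -0.738 0.334
  outer loop
   vertex 1.2 1.6 2.8
   vertex 2.8 0.6 3.4
   vertex 0.6 2.8 4.4
  endloop
 endfacet
 facet normal -0.472 -0.863 -0.180
  outer loop
   vertex 1.2 1.6 2.8
   vertex 3.0 1.2 0.0
   vertex 2.8 0.6 3.4
  endloop
 endfacet
 facet normal -0.790 0.311 -0.529
  outer loop
   vertex 1.2 1.6 2.8
   vertex 0.6 2.8 4.4
   vertex 3.2 6.0 2.4
  endloop
 endfacet
 facet normal -0.781 0.305 -0.545
  outer loop
   vertex 1.2 1.6 2.8
   vertex 3.2 6.0 2.4
   vertex 3.0 1.2 0.0
  endloop
 endfacet
 facet normal 0.898 -0.440 -0.021
  outer loop
   vertex 4.4 3.8 4.8
   vertex 2.8 0.6 3.4
   vertex 5.2 5.6 1.4
  endloop
 endfacet
 facet normal 0.467 -0.540 0.700
  outer loop
   vertex 4.4 3.8 4.8
   vertex 2.6 3.8 6.0
   vertex 2.8 0.6 3.4
  endloop
 endfacet
 facet normal 0.780 -0.202 -0.592
  outer loop
   vertex 5.0 6.0 1.0
   vertex 5.2 5.6 1.4
   vertex 3.0 1.2 0.0
  endloop
 endfacet
 facet normal -0.566 0.387 -0.728
  outer loop
   vertex 5.0 6.0 1.0
   vertex 3.0 1.2 0.0
   vertex 3.2 6.0 2.4
  endloop
 endfacet
 facet normal 0.094 0.843 0.530
  outer loop
   vertex 4.0 4.4 4.8
   vertex 3.2 6.0 2.4
   vertex 2.6 3.8 6.0
  endloop
 endfacet
 facet normal 0.520 0.347 0.780
  outer loop
   vertex 4.0 4.4 4.8
   vertex 2.6 3.8 6.0
   vertex 4.4 3.8 4.8
  endloop
 endfacet
 facet normal 0.342 0.831 0.440
  outer loop
   vertex 4.0 4.4 4.8
   vertex 5.0 6.0 1.0
   vertex 3.2 6.0 2.4
  endloop
 endfacet
 facet normal 0.747 0.498 0.440
  outer loop
   vertex 4.0 4.4 4.8
   vertex 4.4 3.8 4.8
   vertex 5.2 5.6 1.4
  endloop
 endfacet
 facet normal 0.542 0.714 0.443
  outer loop
   vertex 4.0 4.4 4.8
   vertex 5.2 5.6 1.4
   vertex 5.0 6.0 1.0
  endloop
 endfacet
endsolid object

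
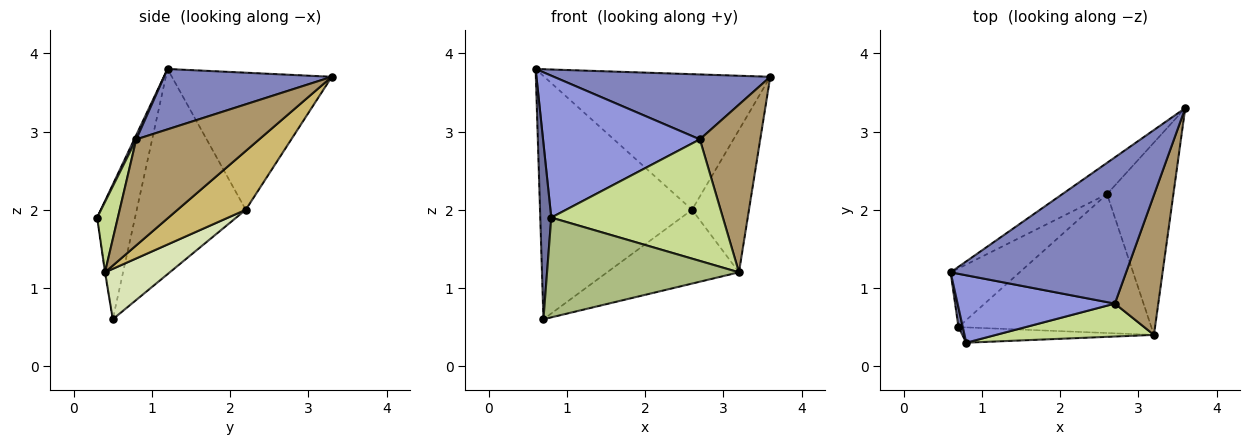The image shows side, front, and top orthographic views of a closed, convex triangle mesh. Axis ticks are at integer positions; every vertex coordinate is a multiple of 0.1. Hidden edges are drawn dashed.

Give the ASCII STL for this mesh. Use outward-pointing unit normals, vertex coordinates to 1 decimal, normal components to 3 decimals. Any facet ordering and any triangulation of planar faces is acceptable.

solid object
 facet normal -0.960 -0.279 0.031
  outer loop
   vertex 0.7 0.5 0.6
   vertex 0.8 0.3 1.9
   vertex 0.6 1.2 3.8
  endloop
 endfacet
 facet normal 0.300 -0.387 0.872
  outer loop
   vertex 2.7 0.8 2.9
   vertex 3.6 3.3 3.7
   vertex 0.6 1.2 3.8
  endloop
 endfacet
 facet normal 0.012 -0.903 0.429
  outer loop
   vertex 2.7 0.8 2.9
   vertex 0.6 1.2 3.8
   vertex 0.8 0.3 1.9
  endloop
 endfacet
 facet normal -0.568 0.802 -0.185
  outer loop
   vertex 2.6 2.2 2.0
   vertex 0.6 1.2 3.8
   vertex 3.6 3.3 3.7
  endloop
 endfacet
 facet normal -0.572 0.798 -0.192
  outer loop
   vertex 2.6 2.2 2.0
   vertex 0.7 0.5 0.6
   vertex 0.6 1.2 3.8
  endloop
 endfacet
 facet normal -0.003 -0.988 -0.152
  outer loop
   vertex 3.2 0.4 1.2
   vertex 0.8 0.3 1.9
   vertex 0.7 0.5 0.6
  endloop
 endfacet
 facet normal 0.116 -0.959 0.260
  outer loop
   vertex 3.2 0.4 1.2
   vertex 2.7 0.8 2.9
   vertex 0.8 0.3 1.9
  endloop
 endfacet
 facet normal 0.225 0.457 -0.860
  outer loop
   vertex 3.2 0.4 1.2
   vertex 0.7 0.5 0.6
   vertex 2.6 2.2 2.0
  endloop
 endfacet
 facet normal 0.842 -0.414 0.345
  outer loop
   vertex 3.2 0.4 1.2
   vertex 3.6 3.3 3.7
   vertex 2.7 0.8 2.9
  endloop
 endfacet
 facet normal 0.580 0.484 -0.655
  outer loop
   vertex 3.2 0.4 1.2
   vertex 2.6 2.2 2.0
   vertex 3.6 3.3 3.7
  endloop
 endfacet
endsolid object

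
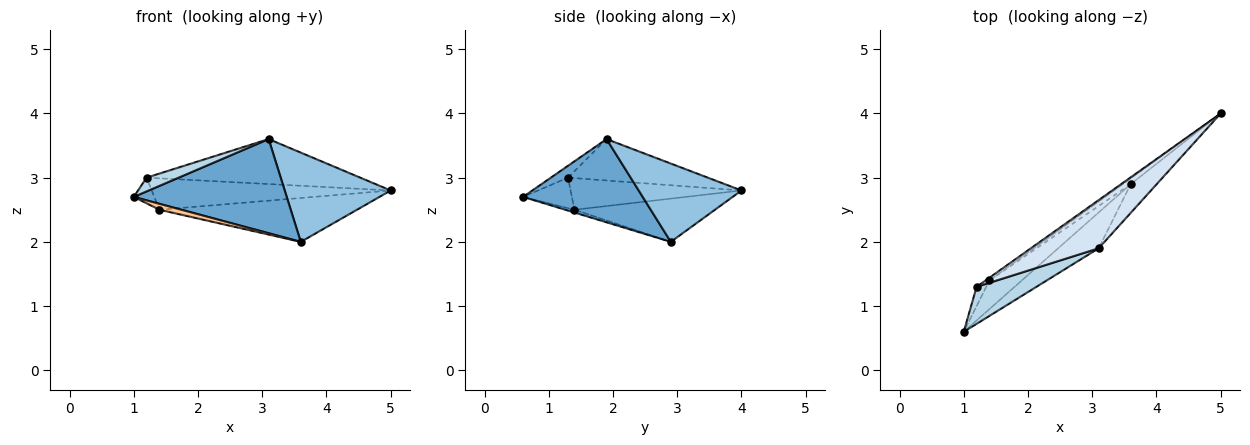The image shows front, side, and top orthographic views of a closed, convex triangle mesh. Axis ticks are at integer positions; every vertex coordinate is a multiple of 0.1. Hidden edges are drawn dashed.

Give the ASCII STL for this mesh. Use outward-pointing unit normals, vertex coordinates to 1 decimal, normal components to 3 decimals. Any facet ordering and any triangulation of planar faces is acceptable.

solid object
 facet normal 0.590 -0.755 -0.287
  outer loop
   vertex 3.6 2.9 2.0
   vertex 3.1 1.9 3.6
   vertex 1.0 0.6 2.7
  endloop
 endfacet
 facet normal 0.678 -0.699 -0.225
  outer loop
   vertex 3.6 2.9 2.0
   vertex 5.0 4.0 2.8
   vertex 3.1 1.9 3.6
  endloop
 endfacet
 facet normal -0.183 -0.343 0.921
  outer loop
   vertex 1.2 1.3 3.0
   vertex 1.0 0.6 2.7
   vertex 3.1 1.9 3.6
  endloop
 endfacet
 facet normal -0.408 0.623 0.668
  outer loop
   vertex 1.2 1.3 3.0
   vertex 3.1 1.9 3.6
   vertex 5.0 4.0 2.8
  endloop
 endfacet
 facet normal -0.576 0.810 -0.105
  outer loop
   vertex 1.4 1.4 2.5
   vertex 5.0 4.0 2.8
   vertex 3.6 2.9 2.0
  endloop
 endfacet
 facet normal -0.580 0.811 -0.070
  outer loop
   vertex 1.4 1.4 2.5
   vertex 1.2 1.3 3.0
   vertex 5.0 4.0 2.8
  endloop
 endfacet
 facet normal -0.084 -0.202 -0.976
  outer loop
   vertex 1.4 1.4 2.5
   vertex 3.6 2.9 2.0
   vertex 1.0 0.6 2.7
  endloop
 endfacet
 facet normal -0.885 0.373 -0.279
  outer loop
   vertex 1.4 1.4 2.5
   vertex 1.0 0.6 2.7
   vertex 1.2 1.3 3.0
  endloop
 endfacet
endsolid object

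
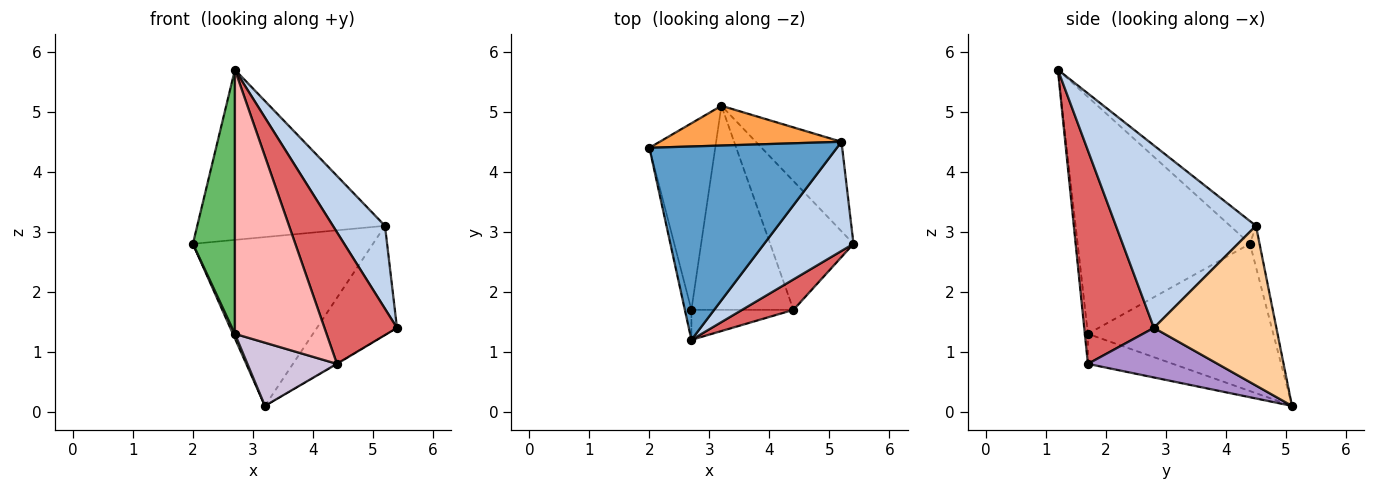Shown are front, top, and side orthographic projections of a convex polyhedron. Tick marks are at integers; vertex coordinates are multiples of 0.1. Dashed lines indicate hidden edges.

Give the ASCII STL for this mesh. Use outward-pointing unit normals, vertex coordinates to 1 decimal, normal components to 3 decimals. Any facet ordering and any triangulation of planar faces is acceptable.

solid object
 facet normal -0.091 0.658 0.748
  outer loop
   vertex 5.2 4.5 3.1
   vertex 2.0 4.4 2.8
   vertex 2.7 1.2 5.7
  endloop
 endfacet
 facet normal 0.852 -0.317 0.417
  outer loop
   vertex 5.2 4.5 3.1
   vertex 2.7 1.2 5.7
   vertex 5.4 2.8 1.4
  endloop
 endfacet
 facet normal -0.052 0.972 0.229
  outer loop
   vertex 5.2 4.5 3.1
   vertex 3.2 5.1 0.1
   vertex 2.0 4.4 2.8
  endloop
 endfacet
 facet normal 0.764 0.499 -0.409
  outer loop
   vertex 5.2 4.5 3.1
   vertex 5.4 2.8 1.4
   vertex 3.2 5.1 0.1
  endloop
 endfacet
 facet normal -0.971 -0.237 -0.027
  outer loop
   vertex 2.7 1.7 1.3
   vertex 2.7 1.2 5.7
   vertex 2.0 4.4 2.8
  endloop
 endfacet
 facet normal -0.913 -0.010 -0.408
  outer loop
   vertex 2.7 1.7 1.3
   vertex 2.0 4.4 2.8
   vertex 3.2 5.1 0.1
  endloop
 endfacet
 facet normal 0.684 -0.711 0.165
  outer loop
   vertex 4.4 1.7 0.8
   vertex 5.4 2.8 1.4
   vertex 2.7 1.2 5.7
  endloop
 endfacet
 facet normal -0.033 -0.993 -0.113
  outer loop
   vertex 4.4 1.7 0.8
   vertex 2.7 1.2 5.7
   vertex 2.7 1.7 1.3
  endloop
 endfacet
 facet normal 0.512 0.004 -0.859
  outer loop
   vertex 4.4 1.7 0.8
   vertex 3.2 5.1 0.1
   vertex 5.4 2.8 1.4
  endloop
 endfacet
 facet normal -0.270 -0.285 -0.920
  outer loop
   vertex 4.4 1.7 0.8
   vertex 2.7 1.7 1.3
   vertex 3.2 5.1 0.1
  endloop
 endfacet
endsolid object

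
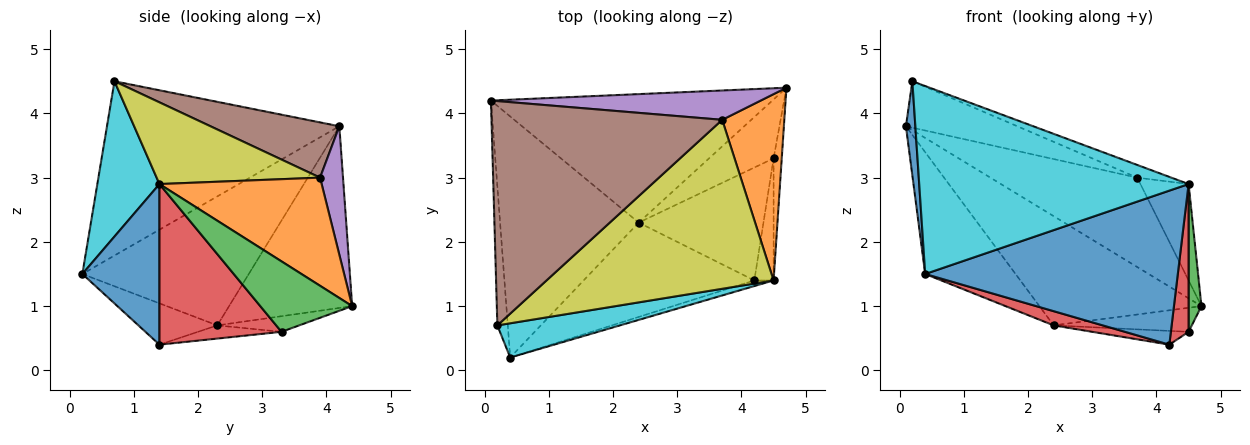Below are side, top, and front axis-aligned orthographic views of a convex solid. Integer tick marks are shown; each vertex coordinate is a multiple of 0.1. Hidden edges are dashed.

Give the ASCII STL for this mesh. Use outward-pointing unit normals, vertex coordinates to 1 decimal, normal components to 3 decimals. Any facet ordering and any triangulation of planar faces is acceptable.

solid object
 facet normal -0.997 -0.040 -0.060
  outer loop
   vertex 0.2 0.7 4.5
   vertex 0.1 4.2 3.8
   vertex 0.4 0.2 1.5
  endloop
 endfacet
 facet normal -0.441 0.581 -0.684
  outer loop
   vertex 2.4 2.3 0.7
   vertex 0.1 4.2 3.8
   vertex 4.7 4.4 1.0
  endloop
 endfacet
 facet normal -0.639 0.347 -0.687
  outer loop
   vertex 2.4 2.3 0.7
   vertex 0.4 0.2 1.5
   vertex 0.1 4.2 3.8
  endloop
 endfacet
 facet normal -0.233 -0.145 -0.962
  outer loop
   vertex 2.4 2.3 0.7
   vertex 4.2 1.4 0.4
   vertex 0.4 0.2 1.5
  endloop
 endfacet
 facet normal 0.147 0.940 0.308
  outer loop
   vertex 3.7 3.9 3.0
   vertex 4.7 4.4 1.0
   vertex 0.1 4.2 3.8
  endloop
 endfacet
 facet normal 0.228 0.197 0.953
  outer loop
   vertex 3.7 3.9 3.0
   vertex 0.1 4.2 3.8
   vertex 0.2 0.7 4.5
  endloop
 endfacet
 facet normal -0.218 0.368 -0.904
  outer loop
   vertex 4.5 3.3 0.6
   vertex 2.4 2.3 0.7
   vertex 4.7 4.4 1.0
  endloop
 endfacet
 facet normal -0.104 0.120 -0.987
  outer loop
   vertex 4.5 3.3 0.6
   vertex 4.2 1.4 0.4
   vertex 2.4 2.3 0.7
  endloop
 endfacet
 facet normal 0.338 0.071 0.939
  outer loop
   vertex 4.5 1.4 2.9
   vertex 3.7 3.9 3.0
   vertex 0.2 0.7 4.5
  endloop
 endfacet
 facet normal 0.221 -0.959 0.175
  outer loop
   vertex 4.5 1.4 2.9
   vertex 0.2 0.7 4.5
   vertex 0.4 0.2 1.5
  endloop
 endfacet
 facet normal 0.292 -0.956 -0.035
  outer loop
   vertex 4.5 1.4 2.9
   vertex 0.4 0.2 1.5
   vertex 4.2 1.4 0.4
  endloop
 endfacet
 facet normal 0.840 0.249 0.482
  outer loop
   vertex 4.5 1.4 2.9
   vertex 4.7 4.4 1.0
   vertex 3.7 3.9 3.0
  endloop
 endfacet
 facet normal 0.984 -0.138 -0.114
  outer loop
   vertex 4.5 1.4 2.9
   vertex 4.5 3.3 0.6
   vertex 4.7 4.4 1.0
  endloop
 endfacet
 facet normal 0.983 -0.143 -0.118
  outer loop
   vertex 4.5 1.4 2.9
   vertex 4.2 1.4 0.4
   vertex 4.5 3.3 0.6
  endloop
 endfacet
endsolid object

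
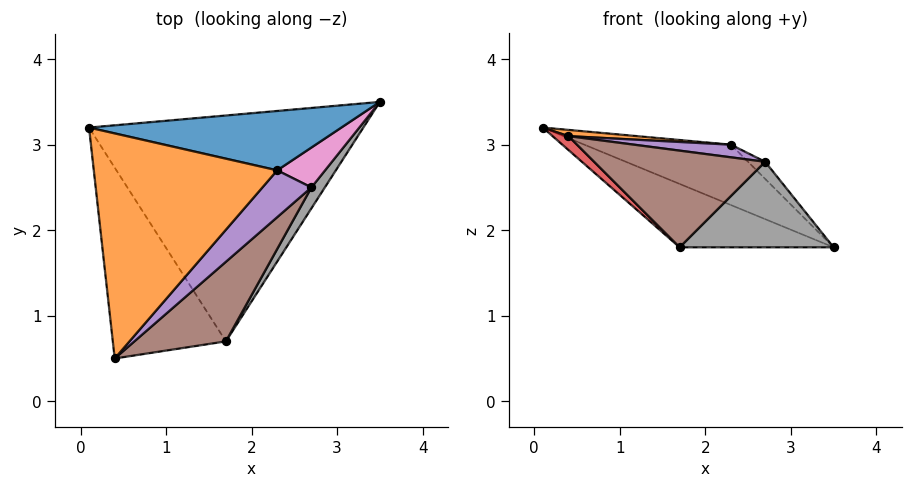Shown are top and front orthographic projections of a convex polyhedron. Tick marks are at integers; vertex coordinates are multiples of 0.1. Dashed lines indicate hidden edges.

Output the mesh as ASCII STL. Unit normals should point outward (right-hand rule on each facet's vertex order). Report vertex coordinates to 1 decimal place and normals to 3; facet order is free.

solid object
 facet normal 0.220 0.696 0.684
  outer loop
   vertex 2.3 2.7 3.0
   vertex 3.5 3.5 1.8
   vertex 0.1 3.2 3.2
  endloop
 endfacet
 facet normal 0.084 -0.028 0.996
  outer loop
   vertex 2.3 2.7 3.0
   vertex 0.1 3.2 3.2
   vertex 0.4 0.5 3.1
  endloop
 endfacet
 facet normal -0.387 0.249 -0.888
  outer loop
   vertex 1.7 0.7 1.8
   vertex 0.1 3.2 3.2
   vertex 3.5 3.5 1.8
  endloop
 endfacet
 facet normal -0.702 -0.052 -0.710
  outer loop
   vertex 1.7 0.7 1.8
   vertex 0.4 0.5 3.1
   vertex 0.1 3.2 3.2
  endloop
 endfacet
 facet normal 0.332 -0.246 0.911
  outer loop
   vertex 2.7 2.5 2.8
   vertex 2.3 2.7 3.0
   vertex 0.4 0.5 3.1
  endloop
 endfacet
 facet normal 0.602 -0.616 0.507
  outer loop
   vertex 2.7 2.5 2.8
   vertex 0.4 0.5 3.1
   vertex 1.7 0.7 1.8
  endloop
 endfacet
 facet normal 0.549 0.329 0.768
  outer loop
   vertex 2.7 2.5 2.8
   vertex 3.5 3.5 1.8
   vertex 2.3 2.7 3.0
  endloop
 endfacet
 facet normal 0.834 -0.536 0.131
  outer loop
   vertex 2.7 2.5 2.8
   vertex 1.7 0.7 1.8
   vertex 3.5 3.5 1.8
  endloop
 endfacet
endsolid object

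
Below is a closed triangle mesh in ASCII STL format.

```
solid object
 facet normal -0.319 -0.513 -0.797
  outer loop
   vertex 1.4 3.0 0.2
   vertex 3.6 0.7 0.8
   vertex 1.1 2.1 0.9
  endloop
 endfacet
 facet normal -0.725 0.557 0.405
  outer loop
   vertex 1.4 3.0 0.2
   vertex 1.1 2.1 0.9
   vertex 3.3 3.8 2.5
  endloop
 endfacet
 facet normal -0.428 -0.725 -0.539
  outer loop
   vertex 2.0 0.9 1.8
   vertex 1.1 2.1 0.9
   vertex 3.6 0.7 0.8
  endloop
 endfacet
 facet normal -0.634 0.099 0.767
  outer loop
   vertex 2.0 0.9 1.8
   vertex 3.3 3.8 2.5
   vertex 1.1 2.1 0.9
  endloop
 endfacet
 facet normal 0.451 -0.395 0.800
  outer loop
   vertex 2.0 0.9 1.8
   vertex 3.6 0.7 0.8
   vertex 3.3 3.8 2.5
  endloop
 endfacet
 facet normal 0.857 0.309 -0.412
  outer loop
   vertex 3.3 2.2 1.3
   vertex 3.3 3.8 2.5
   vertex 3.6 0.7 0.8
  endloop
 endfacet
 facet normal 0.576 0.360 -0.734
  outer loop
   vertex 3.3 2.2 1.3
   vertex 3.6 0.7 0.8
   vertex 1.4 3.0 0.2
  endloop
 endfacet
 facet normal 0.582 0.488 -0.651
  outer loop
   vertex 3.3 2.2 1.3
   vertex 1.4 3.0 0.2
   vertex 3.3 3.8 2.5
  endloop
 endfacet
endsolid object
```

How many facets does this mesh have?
8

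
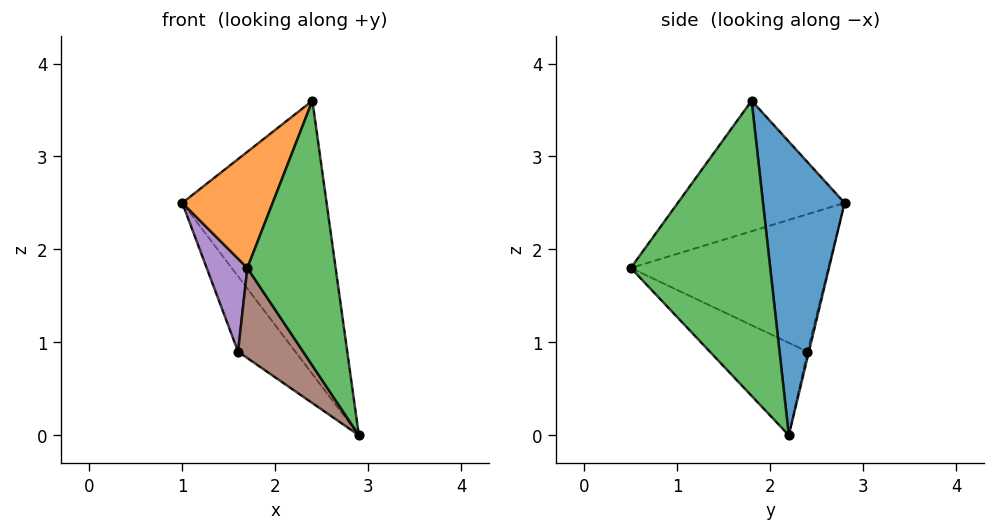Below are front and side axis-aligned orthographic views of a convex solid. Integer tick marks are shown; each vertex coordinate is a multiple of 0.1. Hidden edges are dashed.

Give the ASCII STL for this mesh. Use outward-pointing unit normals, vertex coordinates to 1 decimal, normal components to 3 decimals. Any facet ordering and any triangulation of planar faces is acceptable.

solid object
 facet normal 0.486 0.859 0.163
  outer loop
   vertex 2.4 1.8 3.6
   vertex 2.9 2.2 0.0
   vertex 1.0 2.8 2.5
  endloop
 endfacet
 facet normal -0.725 -0.393 0.566
  outer loop
   vertex 2.4 1.8 3.6
   vertex 1.0 2.8 2.5
   vertex 1.7 0.5 1.8
  endloop
 endfacet
 facet normal 0.843 -0.534 0.058
  outer loop
   vertex 2.4 1.8 3.6
   vertex 1.7 0.5 1.8
   vertex 2.9 2.2 0.0
  endloop
 endfacet
 facet normal -0.025 0.968 -0.251
  outer loop
   vertex 1.6 2.4 0.9
   vertex 1.0 2.8 2.5
   vertex 2.9 2.2 0.0
  endloop
 endfacet
 facet normal -0.934 -0.192 -0.302
  outer loop
   vertex 1.6 2.4 0.9
   vertex 1.7 0.5 1.8
   vertex 1.0 2.8 2.5
  endloop
 endfacet
 facet normal -0.566 -0.377 -0.733
  outer loop
   vertex 1.6 2.4 0.9
   vertex 2.9 2.2 0.0
   vertex 1.7 0.5 1.8
  endloop
 endfacet
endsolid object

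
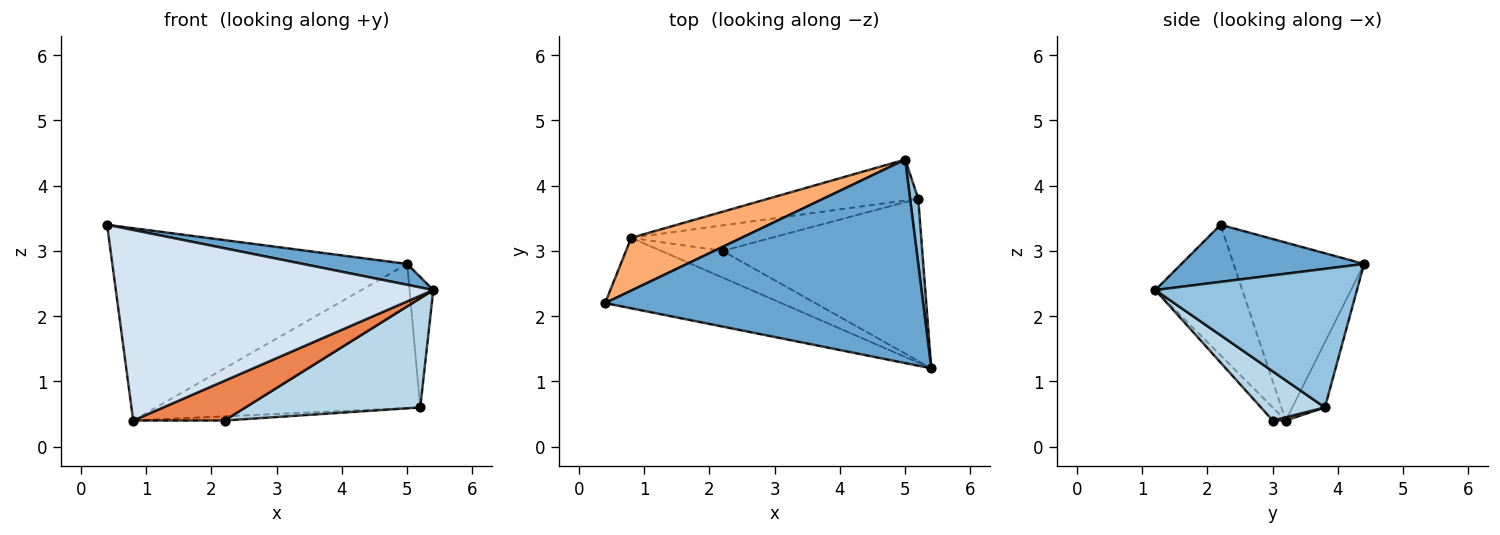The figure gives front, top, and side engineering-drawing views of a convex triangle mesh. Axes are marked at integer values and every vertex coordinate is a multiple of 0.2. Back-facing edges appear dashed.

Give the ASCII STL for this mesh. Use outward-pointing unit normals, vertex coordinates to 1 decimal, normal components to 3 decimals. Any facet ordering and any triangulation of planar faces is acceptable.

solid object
 facet normal 0.176 -0.100 0.979
  outer loop
   vertex 5.0 4.4 2.8
   vertex 0.4 2.2 3.4
   vertex 5.4 1.2 2.4
  endloop
 endfacet
 facet normal 0.991 0.117 0.058
  outer loop
   vertex 5.2 3.8 0.6
   vertex 5.0 4.4 2.8
   vertex 5.4 1.2 2.4
  endloop
 endfacet
 facet normal 0.200 -0.547 -0.813
  outer loop
   vertex 5.2 3.8 0.6
   vertex 5.4 1.2 2.4
   vertex 2.2 3.0 0.4
  endloop
 endfacet
 facet normal -0.249 -0.908 -0.336
  outer loop
   vertex 0.8 3.2 0.4
   vertex 5.4 1.2 2.4
   vertex 0.4 2.2 3.4
  endloop
 endfacet
 facet normal -0.118 -0.824 -0.554
  outer loop
   vertex 0.8 3.2 0.4
   vertex 2.2 3.0 0.4
   vertex 5.4 1.2 2.4
  endloop
 endfacet
 facet normal -0.392 0.887 0.243
  outer loop
   vertex 0.8 3.2 0.4
   vertex 0.4 2.2 3.4
   vertex 5.0 4.4 2.8
  endloop
 endfacet
 facet normal -0.118 0.955 -0.271
  outer loop
   vertex 0.8 3.2 0.4
   vertex 5.0 4.4 2.8
   vertex 5.2 3.8 0.6
  endloop
 endfacet
 facet normal 0.023 0.161 -0.987
  outer loop
   vertex 0.8 3.2 0.4
   vertex 5.2 3.8 0.6
   vertex 2.2 3.0 0.4
  endloop
 endfacet
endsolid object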